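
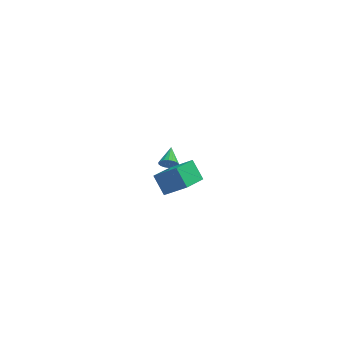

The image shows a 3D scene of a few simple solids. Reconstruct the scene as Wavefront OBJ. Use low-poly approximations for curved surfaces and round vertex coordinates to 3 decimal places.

v 2.76 -3.787 2.931
v 3.776 -4.186 3.9
v 3.531 -2.825 2.518
v 4.547 -3.224 3.488
v 3.213 -4.476 2.172
v 4.229 -4.875 3.142
v 3.984 -3.514 1.76
v 5 -3.913 2.729
v 3.623 2.016 -2.227
v 3.865 2.134 -2.671
v 3.777 3.024 -1.873
v 3.644 2.184 -2.718
v 3.419 2.201 -2.668
v 3.234 2.181 -2.53
v 3.126 2.128 -2.332
v 3.117 2.053 -2.113
v 3.208 1.971 -1.917
v 3.381 1.897 -1.782
v 3.602 1.847 -1.735
v 3.827 1.83 -1.786
v 4.012 1.85 -1.923
v 4.12 1.903 -2.121
v 4.129 1.978 -2.34
v 4.038 2.061 -2.536
f 2 4 1
f 5 2 1
f 1 4 3
f 3 5 1
f 2 8 4
f 6 2 5
f 6 8 2
f 4 8 3
f 7 5 3
f 3 8 7
f 7 6 5
f 8 6 7
f 10 9 12
f 10 12 11
f 12 9 13
f 12 13 11
f 13 9 14
f 13 14 11
f 14 9 15
f 14 15 11
f 15 9 16
f 15 16 11
f 16 9 17
f 16 17 11
f 17 9 18
f 17 18 11
f 18 9 19
f 18 19 11
f 19 9 20
f 19 20 11
f 20 9 21
f 20 21 11
f 21 9 22
f 21 22 11
f 22 9 23
f 22 23 11
f 23 9 24
f 23 24 11
f 24 9 10
f 24 10 11



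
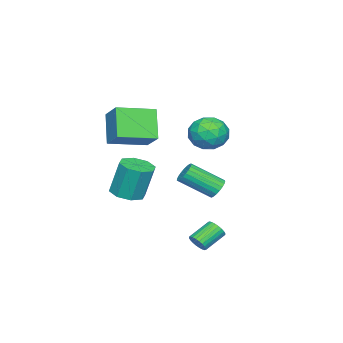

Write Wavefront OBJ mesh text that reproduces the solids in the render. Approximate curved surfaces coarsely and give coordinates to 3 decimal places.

v -0.959 -5.271 3.284
v -0.163 -4.198 4.252
v -2.515 -3.766 2.896
v -1.719 -2.693 3.864
v 0.079 -4.607 1.696
v 0.875 -3.534 2.664
v -1.477 -3.102 1.308
v -0.681 -2.029 2.276
v -0.023 -3.501 -1.664
v 0.614 -4.207 -1.43
v 0.441 -3.686 0.618
v -0.197 -2.979 0.384
v 0.951 -3.551 -1.568
v 0.777 -3.03 0.479
v 0.717 -2.866 -1.763
v 0.543 -2.345 0.285
v 0.049 -2.552 -1.899
v -0.124 -2.031 0.149
v -0.661 -2.794 -1.898
v -0.834 -2.273 0.15
v -0.997 -3.45 -1.759
v -1.171 -2.929 0.288
v -0.763 -4.135 -1.565
v -0.937 -3.614 0.483
v -0.096 -4.449 -1.429
v -0.269 -3.928 0.619
v -4.05 0.321 1.54
v -3.336 0.108 2.438
v -4.124 -1.528 1.162
v -3.41 -1.741 2.06
v -4.499 -1.369 2.256
v -4.453 -0.226 2.49
v -3.007 -1.194 1.11
v -2.961 -0.051 1.344
v -2.691 -0.828 2.173
v -3.613 -0.936 2.88
v -3.847 -0.484 0.72
v -4.769 -0.592 1.427
v -3.686 0.377 2.022
v -3.774 -1.797 1.578
v -4.414 -1.578 1.693
v -3.994 -1.703 2.221
v -4.343 0.18 2.053
v -3.923 0.055 2.58
v -4.607 -0.813 2.473
v -3.537 -1.475 1.02
v -3.117 -1.6 1.547
v -3.466 0.283 1.379
v -3.046 0.158 1.907
v -2.853 -0.607 1.127
v -2.888 -0.298 2.394
v -2.931 -1.385 2.172
v -2.695 -1.064 1.614
v -2.668 -0.392 1.751
v -3.429 -0.362 2.81
v -3.473 -1.448 2.588
v -4.113 -1.23 2.703
v -4.086 -0.558 2.84
v -3.05 -0.912 2.654
v -3.987 0.028 1.012
v -4.031 -1.058 0.79
v -3.374 -0.862 0.76
v -3.347 -0.19 0.897
v -4.529 -0.035 1.428
v -4.572 -1.122 1.206
v -4.792 -1.028 1.849
v -4.765 -0.356 1.986
v -4.41 -0.508 0.946
v 0.897 1.05 -3.885
v 1.232 1.492 -3.684
v 0.118 2.012 -2.974
v -0.217 1.57 -3.175
v 1.15 1.583 -3.879
v 0.036 2.103 -3.169
v 1.03 1.593 -4.075
v -0.085 2.113 -3.365
v 0.889 1.52 -4.242
v -0.225 2.04 -3.532
v 0.75 1.375 -4.355
v -0.365 1.895 -3.645
v 0.633 1.181 -4.396
v -0.481 1.701 -3.686
v 0.556 0.967 -4.359
v -0.558 1.487 -3.649
v 0.532 0.766 -4.251
v -0.583 1.286 -3.541
v 0.562 0.608 -4.086
v -0.552 1.128 -3.376
v 0.644 0.517 -3.891
v -0.47 1.037 -3.181
v 0.765 0.507 -3.695
v -0.35 1.027 -2.985
v 0.905 0.58 -3.528
v -0.209 1.1 -2.818
v 1.045 0.725 -3.415
v -0.07 1.245 -2.705
v 1.161 0.919 -3.374
v 0.047 1.439 -2.664
v 1.238 1.133 -3.411
v 0.124 1.653 -2.701
v 1.263 1.334 -3.519
v 0.148 1.854 -2.809
v -3.323 0.055 -1.943
v -2.973 0.5 -1.567
v -2.226 -1.09 -0.381
v -2.577 -1.535 -0.757
v -3.219 0.488 -1.429
v -2.473 -1.102 -0.242
v -3.484 0.4 -1.38
v -2.737 -1.19 -0.193
v -3.72 0.253 -1.428
v -2.974 -1.337 -0.241
v -3.888 0.072 -1.565
v -3.142 -1.518 -0.379
v -3.959 -0.112 -1.768
v -3.212 -1.702 -0.581
v -3.919 -0.268 -2.001
v -3.172 -1.858 -0.814
v -3.776 -0.367 -2.224
v -3.03 -1.957 -1.037
v -3.556 -0.394 -2.398
v -2.809 -1.984 -1.212
v -3.294 -0.343 -2.494
v -2.548 -1.933 -1.307
v -3.038 -0.223 -2.495
v -2.292 -1.813 -1.308
v -2.832 -0.055 -2.4
v -2.085 -1.645 -1.213
v -2.71 0.132 -2.226
v -1.963 -1.458 -1.039
v -2.694 0.306 -2.004
v -1.947 -1.285 -0.817
v -2.787 0.436 -1.771
v -2.041 -1.154 -0.584
f 2 4 1
f 5 2 1
f 1 4 3
f 3 5 1
f 2 8 4
f 6 2 5
f 6 8 2
f 4 8 3
f 7 5 3
f 3 8 7
f 7 6 5
f 8 6 7
f 10 9 13
f 10 13 11
f 11 13 14
f 11 14 12
f 13 9 15
f 13 15 14
f 14 15 16
f 14 16 12
f 15 9 17
f 15 17 16
f 16 17 18
f 16 18 12
f 17 9 19
f 17 19 18
f 18 19 20
f 18 20 12
f 19 9 21
f 19 21 20
f 20 21 22
f 20 22 12
f 21 9 23
f 21 23 22
f 22 23 24
f 22 24 12
f 23 9 25
f 23 25 24
f 24 25 26
f 24 26 12
f 25 9 10
f 25 10 26
f 26 10 11
f 26 11 12
f 27 64 43
f 64 38 67
f 43 67 32
f 64 67 43
f 27 43 39
f 43 32 44
f 39 44 28
f 43 44 39
f 27 39 48
f 39 28 49
f 48 49 34
f 39 49 48
f 27 48 60
f 48 34 63
f 60 63 37
f 48 63 60
f 27 60 64
f 60 37 68
f 64 68 38
f 60 68 64
f 28 44 55
f 44 32 58
f 55 58 36
f 44 58 55
f 32 67 45
f 67 38 66
f 45 66 31
f 67 66 45
f 38 68 65
f 68 37 61
f 65 61 29
f 68 61 65
f 37 63 62
f 63 34 50
f 62 50 33
f 63 50 62
f 34 49 54
f 49 28 51
f 54 51 35
f 49 51 54
f 30 56 42
f 56 36 57
f 42 57 31
f 56 57 42
f 30 42 40
f 42 31 41
f 40 41 29
f 42 41 40
f 30 40 47
f 40 29 46
f 47 46 33
f 40 46 47
f 30 47 52
f 47 33 53
f 52 53 35
f 47 53 52
f 30 52 56
f 52 35 59
f 56 59 36
f 52 59 56
f 31 57 45
f 57 36 58
f 45 58 32
f 57 58 45
f 29 41 65
f 41 31 66
f 65 66 38
f 41 66 65
f 33 46 62
f 46 29 61
f 62 61 37
f 46 61 62
f 35 53 54
f 53 33 50
f 54 50 34
f 53 50 54
f 36 59 55
f 59 35 51
f 55 51 28
f 59 51 55
f 70 69 73
f 70 73 71
f 71 73 74
f 71 74 72
f 73 69 75
f 73 75 74
f 74 75 76
f 74 76 72
f 75 69 77
f 75 77 76
f 76 77 78
f 76 78 72
f 77 69 79
f 77 79 78
f 78 79 80
f 78 80 72
f 79 69 81
f 79 81 80
f 80 81 82
f 80 82 72
f 81 69 83
f 81 83 82
f 82 83 84
f 82 84 72
f 83 69 85
f 83 85 84
f 84 85 86
f 84 86 72
f 85 69 87
f 85 87 86
f 86 87 88
f 86 88 72
f 87 69 89
f 87 89 88
f 88 89 90
f 88 90 72
f 89 69 91
f 89 91 90
f 90 91 92
f 90 92 72
f 91 69 93
f 91 93 92
f 92 93 94
f 92 94 72
f 93 69 95
f 93 95 94
f 94 95 96
f 94 96 72
f 95 69 97
f 95 97 96
f 96 97 98
f 96 98 72
f 97 69 99
f 97 99 98
f 98 99 100
f 98 100 72
f 99 69 101
f 99 101 100
f 100 101 102
f 100 102 72
f 101 69 70
f 101 70 102
f 102 70 71
f 102 71 72
f 104 103 107
f 104 107 105
f 105 107 108
f 105 108 106
f 107 103 109
f 107 109 108
f 108 109 110
f 108 110 106
f 109 103 111
f 109 111 110
f 110 111 112
f 110 112 106
f 111 103 113
f 111 113 112
f 112 113 114
f 112 114 106
f 113 103 115
f 113 115 114
f 114 115 116
f 114 116 106
f 115 103 117
f 115 117 116
f 116 117 118
f 116 118 106
f 117 103 119
f 117 119 118
f 118 119 120
f 118 120 106
f 119 103 121
f 119 121 120
f 120 121 122
f 120 122 106
f 121 103 123
f 121 123 122
f 122 123 124
f 122 124 106
f 123 103 125
f 123 125 124
f 124 125 126
f 124 126 106
f 125 103 127
f 125 127 126
f 126 127 128
f 126 128 106
f 127 103 129
f 127 129 128
f 128 129 130
f 128 130 106
f 129 103 131
f 129 131 130
f 130 131 132
f 130 132 106
f 131 103 133
f 131 133 132
f 132 133 134
f 132 134 106
f 133 103 104
f 133 104 134
f 134 104 105
f 134 105 106



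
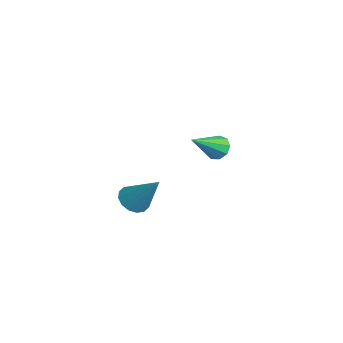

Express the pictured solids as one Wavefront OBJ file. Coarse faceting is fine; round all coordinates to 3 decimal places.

v 2.661 -2.452 -2.665
v 3.003 -2.932 -2.634
v 3.459 -1.808 -1.475
v 3.145 -2.745 -2.831
v 3.158 -2.48 -2.982
v 3.037 -2.208 -3.049
v 2.815 -2.001 -3.012
v 2.553 -1.915 -2.883
v 2.319 -1.972 -2.695
v 2.177 -2.159 -2.499
v 2.165 -2.423 -2.347
v 2.286 -2.696 -2.28
v 2.507 -2.903 -2.317
v 2.77 -2.989 -2.446
v -1.638 1.493 -3.217
v -1.31 1.858 -2.992
v -1.022 0.387 -2.323
v -1.625 1.837 -2.8
v -1.947 1.655 -2.804
v -2.124 1.397 -3.001
v -2.074 1.184 -3.298
v -1.82 1.116 -3.558
v -1.481 1.224 -3.658
v -1.216 1.458 -3.551
v -1.148 1.709 -3.288
f 2 1 4
f 2 4 3
f 4 1 5
f 4 5 3
f 5 1 6
f 5 6 3
f 6 1 7
f 6 7 3
f 7 1 8
f 7 8 3
f 8 1 9
f 8 9 3
f 9 1 10
f 9 10 3
f 10 1 11
f 10 11 3
f 11 1 12
f 11 12 3
f 12 1 13
f 12 13 3
f 13 1 14
f 13 14 3
f 14 1 2
f 14 2 3
f 16 15 18
f 16 18 17
f 18 15 19
f 18 19 17
f 19 15 20
f 19 20 17
f 20 15 21
f 20 21 17
f 21 15 22
f 21 22 17
f 22 15 23
f 22 23 17
f 23 15 24
f 23 24 17
f 24 15 25
f 24 25 17
f 25 15 16
f 25 16 17



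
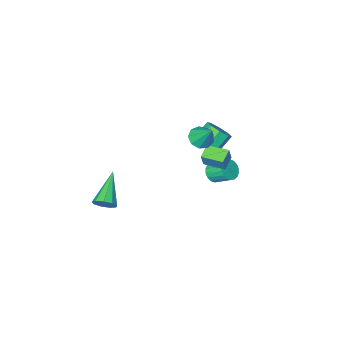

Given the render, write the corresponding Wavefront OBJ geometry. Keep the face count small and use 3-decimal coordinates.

v -3.629 0.966 -2.821
v -3.009 1.065 -2.559
v -3.452 1.973 -1.857
v -4.071 1.874 -2.119
v -3.011 1.25 -2.799
v -3.454 2.158 -2.097
v -3.135 1.378 -3.043
v -3.578 2.286 -2.341
v -3.357 1.425 -3.243
v -3.8 2.333 -2.541
v -3.633 1.381 -3.36
v -4.076 2.289 -2.658
v -3.908 1.254 -3.37
v -4.351 2.162 -2.668
v -4.127 1.071 -3.271
v -4.57 1.979 -2.569
v -4.248 0.867 -3.083
v -4.691 1.775 -2.381
v -4.246 0.682 -2.843
v -4.689 1.59 -2.141
v -4.122 0.554 -2.599
v -4.565 1.462 -1.897
v -3.9 0.507 -2.399
v -4.343 1.415 -1.697
v -3.624 0.551 -2.282
v -4.067 1.459 -1.58
v -3.349 0.678 -2.272
v -3.792 1.586 -1.57
v -3.13 0.861 -2.371
v -3.573 1.769 -1.669
v 3.631 1.522 -1.651
v 4.172 1.12 -1.5
v 2.329 0.198 -0.509
v 4.122 1.454 -1.17
v 3.842 1.82 -1.065
v 3.464 2.046 -1.235
v 3.164 2.027 -1.599
v 3.083 1.771 -1.987
v 3.259 1.399 -2.219
v 3.609 1.084 -2.184
v 3.969 0.974 -1.9
v -2.722 3.95 1.138
v -2.438 4.139 2.024
v -2.032 4.412 0.817
v -1.748 4.601 1.704
v -2.032 2.919 1.136
v -1.748 3.108 2.023
v -1.342 3.381 0.816
v -1.058 3.57 1.702
v -1.377 3.086 2.795
v -0.944 3.561 2.45
v -1.423 4.034 4.045
v -1.422 3.665 2.353
v -1.88 3.498 2.463
v -2.102 3.138 2.728
v -1.985 2.753 3.025
v -1.583 2.524 3.213
v -1.085 2.558 3.206
v -0.723 2.839 3.007
v -0.668 3.235 2.708
v -2.425 2.012 0.962
v -2.005 1.456 1.355
v -2.855 1.392 2.171
v -3.275 1.948 1.778
v -1.872 2.025 1.539
v -2.721 1.96 2.355
v -2.062 2.586 1.385
v -2.912 2.521 2.201
v -2.465 2.811 0.983
v -3.315 2.747 1.799
v -2.845 2.568 0.569
v -3.695 2.504 1.385
v -2.979 2 0.385
v -3.828 1.935 1.201
v -2.788 1.439 0.539
v -3.638 1.374 1.355
v -2.385 1.213 0.941
v -3.235 1.149 1.757
f 2 1 5
f 2 5 3
f 3 5 6
f 3 6 4
f 5 1 7
f 5 7 6
f 6 7 8
f 6 8 4
f 7 1 9
f 7 9 8
f 8 9 10
f 8 10 4
f 9 1 11
f 9 11 10
f 10 11 12
f 10 12 4
f 11 1 13
f 11 13 12
f 12 13 14
f 12 14 4
f 13 1 15
f 13 15 14
f 14 15 16
f 14 16 4
f 15 1 17
f 15 17 16
f 16 17 18
f 16 18 4
f 17 1 19
f 17 19 18
f 18 19 20
f 18 20 4
f 19 1 21
f 19 21 20
f 20 21 22
f 20 22 4
f 21 1 23
f 21 23 22
f 22 23 24
f 22 24 4
f 23 1 25
f 23 25 24
f 24 25 26
f 24 26 4
f 25 1 27
f 25 27 26
f 26 27 28
f 26 28 4
f 27 1 29
f 27 29 28
f 28 29 30
f 28 30 4
f 29 1 2
f 29 2 30
f 30 2 3
f 30 3 4
f 32 31 34
f 32 34 33
f 34 31 35
f 34 35 33
f 35 31 36
f 35 36 33
f 36 31 37
f 36 37 33
f 37 31 38
f 37 38 33
f 38 31 39
f 38 39 33
f 39 31 40
f 39 40 33
f 40 31 41
f 40 41 33
f 41 31 32
f 41 32 33
f 43 45 42
f 46 43 42
f 42 45 44
f 44 46 42
f 43 49 45
f 47 43 46
f 47 49 43
f 45 49 44
f 48 46 44
f 44 49 48
f 48 47 46
f 49 47 48
f 51 50 53
f 51 53 52
f 53 50 54
f 53 54 52
f 54 50 55
f 54 55 52
f 55 50 56
f 55 56 52
f 56 50 57
f 56 57 52
f 57 50 58
f 57 58 52
f 58 50 59
f 58 59 52
f 59 50 60
f 59 60 52
f 60 50 51
f 60 51 52
f 62 61 65
f 62 65 63
f 63 65 66
f 63 66 64
f 65 61 67
f 65 67 66
f 66 67 68
f 66 68 64
f 67 61 69
f 67 69 68
f 68 69 70
f 68 70 64
f 69 61 71
f 69 71 70
f 70 71 72
f 70 72 64
f 71 61 73
f 71 73 72
f 72 73 74
f 72 74 64
f 73 61 75
f 73 75 74
f 74 75 76
f 74 76 64
f 75 61 77
f 75 77 76
f 76 77 78
f 76 78 64
f 77 61 62
f 77 62 78
f 78 62 63
f 78 63 64



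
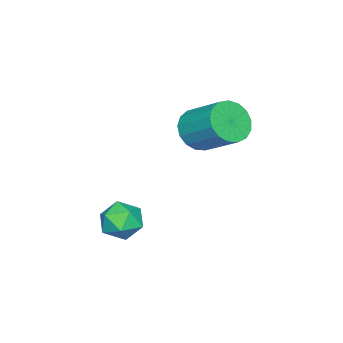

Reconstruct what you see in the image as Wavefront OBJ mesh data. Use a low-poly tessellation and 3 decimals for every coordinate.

v -3.166 2.53 -0.144
v -2.399 2.809 -0.805
v -2.007 4.449 0.344
v -2.774 4.17 1.004
v -2.806 3.037 -0.991
v -2.414 4.677 0.158
v -3.296 3.149 -0.983
v -2.904 4.788 0.166
v -3.756 3.119 -0.783
v -3.364 4.758 0.366
v -4.081 2.954 -0.437
v -3.689 4.593 0.712
v -4.196 2.692 -0.024
v -3.805 4.331 1.125
v -4.075 2.393 0.362
v -3.684 4.033 1.511
v -3.746 2.125 0.631
v -3.354 3.765 1.78
v -3.284 1.951 0.723
v -2.892 3.59 1.872
v -2.795 1.909 0.616
v -2.403 3.548 1.765
v -2.391 2.009 0.335
v -1.999 3.649 1.484
v -2.164 2.229 -0.056
v -1.772 3.869 1.093
v -2.167 2.518 -0.467
v -1.775 4.157 0.681
v -0.323 1.5 -3.463
v 0.598 1.569 -3.081
v 0.242 0.571 -4.659
v 1.163 0.64 -4.277
v 0.459 0.124 -3.792
v 0.109 0.698 -3.053
v 0.731 1.442 -4.687
v 0.381 2.016 -3.948
v 1.249 1.533 -3.838
v 1.081 0.719 -3.285
v -0.241 1.421 -4.455
v -0.409 0.607 -3.902
f 2 1 5
f 2 5 3
f 3 5 6
f 3 6 4
f 5 1 7
f 5 7 6
f 6 7 8
f 6 8 4
f 7 1 9
f 7 9 8
f 8 9 10
f 8 10 4
f 9 1 11
f 9 11 10
f 10 11 12
f 10 12 4
f 11 1 13
f 11 13 12
f 12 13 14
f 12 14 4
f 13 1 15
f 13 15 14
f 14 15 16
f 14 16 4
f 15 1 17
f 15 17 16
f 16 17 18
f 16 18 4
f 17 1 19
f 17 19 18
f 18 19 20
f 18 20 4
f 19 1 21
f 19 21 20
f 20 21 22
f 20 22 4
f 21 1 23
f 21 23 22
f 22 23 24
f 22 24 4
f 23 1 25
f 23 25 24
f 24 25 26
f 24 26 4
f 25 1 27
f 25 27 26
f 26 27 28
f 26 28 4
f 27 1 2
f 27 2 28
f 28 2 3
f 28 3 4
f 29 40 34
f 29 34 30
f 29 30 36
f 29 36 39
f 29 39 40
f 30 34 38
f 34 40 33
f 40 39 31
f 39 36 35
f 36 30 37
f 32 38 33
f 32 33 31
f 32 31 35
f 32 35 37
f 32 37 38
f 33 38 34
f 31 33 40
f 35 31 39
f 37 35 36
f 38 37 30



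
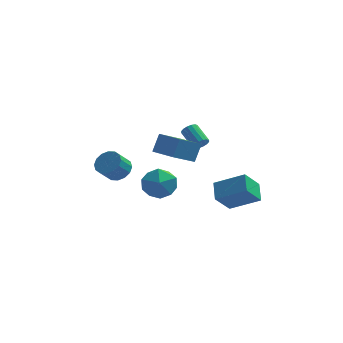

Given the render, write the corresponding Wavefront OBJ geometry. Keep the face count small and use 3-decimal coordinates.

v -1.377 -3.307 0.667
v -0.592 -2.501 0.644
v -0.328 -4.299 1.776
v 0.457 -3.493 1.753
v -0.523 -3.309 2.274
v -1.171 -2.696 1.589
v 0.251 -4.104 0.831
v -0.397 -3.491 0.146
v 0.414 -2.994 0.746
v -0.064 -2.503 1.638
v -0.856 -4.297 0.782
v -1.334 -3.806 1.674
v -3.152 0.193 0.173
v -2.392 0.033 0.494
v -2.888 -0.612 1.348
v -3.648 -0.453 1.027
v -2.524 0.397 0.692
v -3.02 -0.248 1.546
v -2.824 0.706 0.751
v -3.32 0.061 1.605
v -3.212 0.878 0.656
v -3.708 0.232 1.51
v -3.584 0.866 0.431
v -4.08 0.22 1.285
v -3.84 0.673 0.136
v -4.336 0.028 0.99
v -3.912 0.352 -0.148
v -4.408 -0.293 0.706
v -3.78 -0.012 -0.346
v -4.276 -0.657 0.508
v -3.48 -0.321 -0.405
v -3.976 -0.966 0.449
v -3.092 -0.492 -0.31
v -3.588 -1.138 0.544
v -2.72 -0.48 -0.085
v -3.216 -1.126 0.769
v -2.464 -0.288 0.21
v -2.96 -0.933 1.064
v 0.418 -4.662 3.908
v 0.702 -4.121 4.94
v -0.802 -3.42 3.592
v -0.518 -2.878 4.624
v 1.438 -3.842 3.196
v 1.722 -3.3 4.228
v 0.218 -2.599 2.88
v 0.502 -2.058 3.912
v 2.101 0.217 -1.819
v 3.831 -0.015 -0.906
v 1.904 1.313 -1.168
v 3.634 1.081 -0.255
v 2.826 1.039 -2.985
v 4.556 0.807 -2.072
v 2.629 2.135 -2.334
v 4.359 1.903 -1.421
v 1.104 2.264 1.335
v 1.512 2.585 1.372
v 0.764 3.456 2.063
v 0.356 3.136 2.025
v 1.387 2.657 1.145
v 0.639 3.529 1.836
v 1.186 2.625 0.969
v 0.438 3.496 1.659
v 0.963 2.495 0.891
v 0.215 3.367 1.581
v 0.778 2.304 0.932
v 0.03 3.176 1.622
v 0.68 2.102 1.08
v -0.068 2.974 1.771
v 0.696 1.944 1.297
v -0.052 2.815 1.988
v 0.821 1.871 1.524
v 0.073 2.743 2.215
v 1.022 1.904 1.701
v 0.274 2.775 2.391
v 1.245 2.033 1.779
v 0.497 2.905 2.469
v 1.43 2.224 1.738
v 0.682 3.096 2.428
v 1.528 2.426 1.589
v 0.78 3.298 2.28
f 1 12 6
f 1 6 2
f 1 2 8
f 1 8 11
f 1 11 12
f 2 6 10
f 6 12 5
f 12 11 3
f 11 8 7
f 8 2 9
f 4 10 5
f 4 5 3
f 4 3 7
f 4 7 9
f 4 9 10
f 5 10 6
f 3 5 12
f 7 3 11
f 9 7 8
f 10 9 2
f 14 13 17
f 14 17 15
f 15 17 18
f 15 18 16
f 17 13 19
f 17 19 18
f 18 19 20
f 18 20 16
f 19 13 21
f 19 21 20
f 20 21 22
f 20 22 16
f 21 13 23
f 21 23 22
f 22 23 24
f 22 24 16
f 23 13 25
f 23 25 24
f 24 25 26
f 24 26 16
f 25 13 27
f 25 27 26
f 26 27 28
f 26 28 16
f 27 13 29
f 27 29 28
f 28 29 30
f 28 30 16
f 29 13 31
f 29 31 30
f 30 31 32
f 30 32 16
f 31 13 33
f 31 33 32
f 32 33 34
f 32 34 16
f 33 13 35
f 33 35 34
f 34 35 36
f 34 36 16
f 35 13 37
f 35 37 36
f 36 37 38
f 36 38 16
f 37 13 14
f 37 14 38
f 38 14 15
f 38 15 16
f 40 42 39
f 43 40 39
f 39 42 41
f 41 43 39
f 40 46 42
f 44 40 43
f 44 46 40
f 42 46 41
f 45 43 41
f 41 46 45
f 45 44 43
f 46 44 45
f 48 50 47
f 51 48 47
f 47 50 49
f 49 51 47
f 48 54 50
f 52 48 51
f 52 54 48
f 50 54 49
f 53 51 49
f 49 54 53
f 53 52 51
f 54 52 53
f 56 55 59
f 56 59 57
f 57 59 60
f 57 60 58
f 59 55 61
f 59 61 60
f 60 61 62
f 60 62 58
f 61 55 63
f 61 63 62
f 62 63 64
f 62 64 58
f 63 55 65
f 63 65 64
f 64 65 66
f 64 66 58
f 65 55 67
f 65 67 66
f 66 67 68
f 66 68 58
f 67 55 69
f 67 69 68
f 68 69 70
f 68 70 58
f 69 55 71
f 69 71 70
f 70 71 72
f 70 72 58
f 71 55 73
f 71 73 72
f 72 73 74
f 72 74 58
f 73 55 75
f 73 75 74
f 74 75 76
f 74 76 58
f 75 55 77
f 75 77 76
f 76 77 78
f 76 78 58
f 77 55 79
f 77 79 78
f 78 79 80
f 78 80 58
f 79 55 56
f 79 56 80
f 80 56 57
f 80 57 58



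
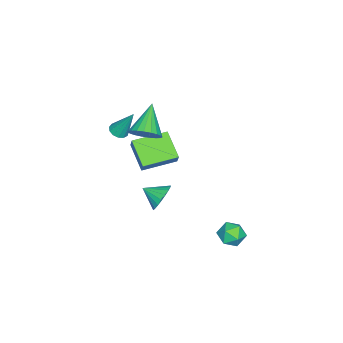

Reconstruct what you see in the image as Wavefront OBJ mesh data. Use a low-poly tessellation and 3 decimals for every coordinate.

v -1.572 -1.936 -1.711
v -2.626 -2.997 -0.784
v -2.879 -0.474 -1.523
v -3.933 -1.536 -0.596
v -1.187 -1.684 -0.984
v -2.241 -2.746 -0.057
v -2.494 -0.223 -0.796
v -3.548 -1.284 0.131
v -0.055 -1.069 2.659
v 0.513 -1.264 3.317
v -1.545 -1.291 3.881
v 0.483 -0.896 3.347
v 0.36 -0.558 3.258
v 0.166 -0.309 3.066
v -0.067 -0.191 2.803
v -0.297 -0.225 2.516
v -0.486 -0.405 2.253
v -0.6 -0.7 2.061
v -0.62 -1.058 1.972
v -0.542 -1.419 2.001
v -0.38 -1.719 2.145
v -0.161 -1.907 2.377
v 0.076 -1.95 2.659
v 0.29 -1.84 2.94
v 0.445 -1.598 3.173
v 0.805 0.191 -1.291
v 1.52 0.021 -1.737
v 0.875 -0.831 -0.789
v 1.651 0.175 -1.442
v 1.636 0.332 -1.121
v 1.477 0.464 -0.829
v 1.202 0.549 -0.617
v 0.858 0.572 -0.522
v 0.505 0.529 -0.56
v 0.203 0.428 -0.724
v 0.006 0.285 -0.986
v -0.053 0.127 -1.301
v 0.036 -0.021 -1.614
v 0.258 -0.132 -1.871
v 0.575 -0.188 -2.028
v 0.931 -0.178 -2.058
v 1.266 -0.104 -1.955
v -2.29 -3.492 0.507
v -1.739 -3.587 0.531
v -2.21 -2.608 2.153
v -1.775 -3.31 0.384
v -1.975 -3.091 0.276
v -2.275 -2.999 0.242
v -2.58 -3.064 0.291
v -2.793 -3.264 0.409
v -2.846 -3.537 0.559
v -2.723 -3.796 0.691
v -2.463 -3.958 0.766
v -2.148 -3.972 0.758
v -1.878 -3.834 0.671
v -0.373 3.948 -3.319
v 0.275 4.112 -3.794
v -0.775 3.028 -4.186
v -0.127 3.192 -4.661
v -0.021 2.826 -3.935
v 0.228 3.395 -3.399
v -0.728 3.745 -4.581
v -0.479 4.314 -4.045
v 0.056 3.987 -4.574
v 0.493 3.419 -4.175
v -0.993 3.721 -3.805
v -0.556 3.153 -3.406
f 2 4 1
f 5 2 1
f 1 4 3
f 3 5 1
f 2 8 4
f 6 2 5
f 6 8 2
f 4 8 3
f 7 5 3
f 3 8 7
f 7 6 5
f 8 6 7
f 10 9 12
f 10 12 11
f 12 9 13
f 12 13 11
f 13 9 14
f 13 14 11
f 14 9 15
f 14 15 11
f 15 9 16
f 15 16 11
f 16 9 17
f 16 17 11
f 17 9 18
f 17 18 11
f 18 9 19
f 18 19 11
f 19 9 20
f 19 20 11
f 20 9 21
f 20 21 11
f 21 9 22
f 21 22 11
f 22 9 23
f 22 23 11
f 23 9 24
f 23 24 11
f 24 9 25
f 24 25 11
f 25 9 10
f 25 10 11
f 27 26 29
f 27 29 28
f 29 26 30
f 29 30 28
f 30 26 31
f 30 31 28
f 31 26 32
f 31 32 28
f 32 26 33
f 32 33 28
f 33 26 34
f 33 34 28
f 34 26 35
f 34 35 28
f 35 26 36
f 35 36 28
f 36 26 37
f 36 37 28
f 37 26 38
f 37 38 28
f 38 26 39
f 38 39 28
f 39 26 40
f 39 40 28
f 40 26 41
f 40 41 28
f 41 26 42
f 41 42 28
f 42 26 27
f 42 27 28
f 44 43 46
f 44 46 45
f 46 43 47
f 46 47 45
f 47 43 48
f 47 48 45
f 48 43 49
f 48 49 45
f 49 43 50
f 49 50 45
f 50 43 51
f 50 51 45
f 51 43 52
f 51 52 45
f 52 43 53
f 52 53 45
f 53 43 54
f 53 54 45
f 54 43 55
f 54 55 45
f 55 43 44
f 55 44 45
f 56 67 61
f 56 61 57
f 56 57 63
f 56 63 66
f 56 66 67
f 57 61 65
f 61 67 60
f 67 66 58
f 66 63 62
f 63 57 64
f 59 65 60
f 59 60 58
f 59 58 62
f 59 62 64
f 59 64 65
f 60 65 61
f 58 60 67
f 62 58 66
f 64 62 63
f 65 64 57



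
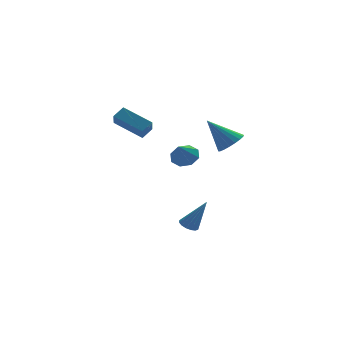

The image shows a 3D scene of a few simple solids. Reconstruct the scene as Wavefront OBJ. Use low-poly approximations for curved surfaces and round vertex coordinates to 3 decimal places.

v 3.978 -2.714 1.941
v 4.519 -3.088 2.511
v 2.842 -2.046 3.459
v 4.67 -2.735 2.469
v 4.684 -2.377 2.322
v 4.559 -2.085 2.1
v 4.318 -1.919 1.846
v 4.01 -1.91 1.611
v 3.696 -2.06 1.442
v 3.438 -2.339 1.372
v 3.287 -2.693 1.414
v 3.272 -3.051 1.561
v 3.398 -3.342 1.783
v 3.638 -3.509 2.037
v 3.946 -3.518 2.271
v 4.26 -3.368 2.441
v -2.014 -1.267 3.996
v -1.394 -0.927 4.449
v -1.843 -0.624 3.278
v -1.222 -0.284 3.73
v -0.778 -2.476 3.21
v -0.157 -2.136 3.662
v -0.606 -1.833 2.491
v 0.014 -1.493 2.944
v 1.886 -1.954 -4.178
v 2.328 -2.229 -4.457
v 2.754 -2.386 -2.382
v 2.419 -1.938 -4.431
v 2.368 -1.652 -4.337
v 2.187 -1.447 -4.201
v 1.926 -1.378 -4.058
v 1.655 -1.463 -3.947
v 1.445 -1.679 -3.898
v 1.354 -1.97 -3.924
v 1.405 -2.256 -4.018
v 1.585 -2.461 -4.154
v 1.846 -2.53 -4.297
v 2.118 -2.445 -4.408
v 2.218 -0.046 0.19
v 2.624 0.425 0.755
v 1.642 -0.774 1.21
v 2.048 0.666 0.602
v 1.571 0.49 0.208
v 1.474 0.001 -0.197
v 1.812 -0.516 -0.375
v 2.388 -0.757 -0.223
v 2.864 -0.582 0.172
v 2.962 -0.092 0.577
f 2 1 4
f 2 4 3
f 4 1 5
f 4 5 3
f 5 1 6
f 5 6 3
f 6 1 7
f 6 7 3
f 7 1 8
f 7 8 3
f 8 1 9
f 8 9 3
f 9 1 10
f 9 10 3
f 10 1 11
f 10 11 3
f 11 1 12
f 11 12 3
f 12 1 13
f 12 13 3
f 13 1 14
f 13 14 3
f 14 1 15
f 14 15 3
f 15 1 16
f 15 16 3
f 16 1 2
f 16 2 3
f 18 20 17
f 21 18 17
f 17 20 19
f 19 21 17
f 18 24 20
f 22 18 21
f 22 24 18
f 20 24 19
f 23 21 19
f 19 24 23
f 23 22 21
f 24 22 23
f 26 25 28
f 26 28 27
f 28 25 29
f 28 29 27
f 29 25 30
f 29 30 27
f 30 25 31
f 30 31 27
f 31 25 32
f 31 32 27
f 32 25 33
f 32 33 27
f 33 25 34
f 33 34 27
f 34 25 35
f 34 35 27
f 35 25 36
f 35 36 27
f 36 25 37
f 36 37 27
f 37 25 38
f 37 38 27
f 38 25 26
f 38 26 27
f 40 39 42
f 40 42 41
f 42 39 43
f 42 43 41
f 43 39 44
f 43 44 41
f 44 39 45
f 44 45 41
f 45 39 46
f 45 46 41
f 46 39 47
f 46 47 41
f 47 39 48
f 47 48 41
f 48 39 40
f 48 40 41



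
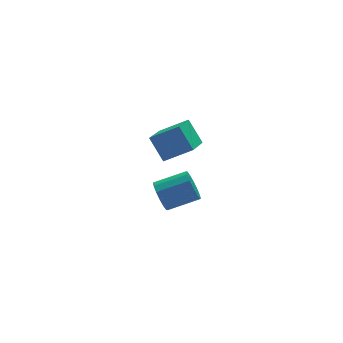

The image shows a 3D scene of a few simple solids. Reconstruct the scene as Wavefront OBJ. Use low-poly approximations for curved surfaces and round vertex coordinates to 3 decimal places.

v -0.636 -0.13 2.664
v 0.666 -0.581 3.457
v -1.01 0.753 3.778
v 0.292 0.302 4.571
v 0.388 1.358 1.829
v 1.69 0.907 2.622
v 0.014 2.241 2.943
v 1.316 1.79 3.736
v 0.305 2.992 -2.596
v 0.657 3.385 -3.325
v 2.286 3.102 -2.694
v 1.935 2.708 -1.964
v 0.598 3.731 -3.018
v 2.227 3.447 -2.387
v 0.461 3.878 -2.598
v 2.09 3.595 -1.967
v 0.282 3.788 -2.178
v 1.911 3.505 -1.546
v 0.11 3.485 -1.869
v 1.739 3.202 -1.237
v -0.01 3.049 -1.755
v 1.619 2.766 -1.124
v -0.046 2.598 -1.866
v 1.583 2.315 -1.235
v 0.013 2.253 -2.173
v 1.642 1.969 -1.542
v 0.15 2.105 -2.593
v 1.779 1.822 -1.962
v 0.329 2.195 -3.014
v 1.958 1.912 -2.382
v 0.501 2.498 -3.323
v 2.13 2.215 -2.691
v 0.621 2.934 -3.436
v 2.25 2.651 -2.805
f 2 4 1
f 5 2 1
f 1 4 3
f 3 5 1
f 2 8 4
f 6 2 5
f 6 8 2
f 4 8 3
f 7 5 3
f 3 8 7
f 7 6 5
f 8 6 7
f 10 9 13
f 10 13 11
f 11 13 14
f 11 14 12
f 13 9 15
f 13 15 14
f 14 15 16
f 14 16 12
f 15 9 17
f 15 17 16
f 16 17 18
f 16 18 12
f 17 9 19
f 17 19 18
f 18 19 20
f 18 20 12
f 19 9 21
f 19 21 20
f 20 21 22
f 20 22 12
f 21 9 23
f 21 23 22
f 22 23 24
f 22 24 12
f 23 9 25
f 23 25 24
f 24 25 26
f 24 26 12
f 25 9 27
f 25 27 26
f 26 27 28
f 26 28 12
f 27 9 29
f 27 29 28
f 28 29 30
f 28 30 12
f 29 9 31
f 29 31 30
f 30 31 32
f 30 32 12
f 31 9 33
f 31 33 32
f 32 33 34
f 32 34 12
f 33 9 10
f 33 10 34
f 34 10 11
f 34 11 12



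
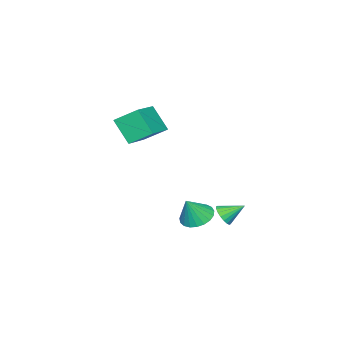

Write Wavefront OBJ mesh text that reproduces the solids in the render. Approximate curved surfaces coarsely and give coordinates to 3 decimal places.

v 3.072 -0.308 1.799
v 2.911 -1.19 2.951
v 2.683 0.694 2.512
v 2.522 -0.188 3.664
v 4.758 0.008 2.276
v 4.597 -0.874 3.428
v 4.369 1.01 2.989
v 4.208 0.128 4.141
v 1.802 3.018 -2.606
v 2.095 2.825 -2.119
v 1.318 3.822 -1.994
v 2.264 3.005 -2.222
v 2.341 3.187 -2.401
v 2.311 3.336 -2.62
v 2.181 3.423 -2.837
v 1.975 3.429 -3.008
v 1.736 3.353 -3.099
v 1.51 3.212 -3.092
v 1.341 3.032 -2.989
v 1.264 2.849 -2.81
v 1.294 2.7 -2.591
v 1.424 2.614 -2.374
v 1.63 2.608 -2.203
v 1.869 2.683 -2.112
v 2.199 1.894 -2.77
v 2.933 1.987 -3.148
v 2.821 1.706 -1.61
v 2.858 2.311 -3.055
v 2.669 2.563 -2.914
v 2.399 2.699 -2.747
v 2.094 2.696 -2.585
v 1.808 2.554 -2.455
v 1.589 2.298 -2.379
v 1.476 1.972 -2.371
v 1.488 1.632 -2.432
v 1.623 1.338 -2.552
v 1.858 1.14 -2.709
v 2.151 1.072 -2.877
v 2.453 1.146 -3.027
v 2.711 1.349 -3.132
v 2.881 1.647 -3.175
f 2 4 1
f 5 2 1
f 1 4 3
f 3 5 1
f 2 8 4
f 6 2 5
f 6 8 2
f 4 8 3
f 7 5 3
f 3 8 7
f 7 6 5
f 8 6 7
f 10 9 12
f 10 12 11
f 12 9 13
f 12 13 11
f 13 9 14
f 13 14 11
f 14 9 15
f 14 15 11
f 15 9 16
f 15 16 11
f 16 9 17
f 16 17 11
f 17 9 18
f 17 18 11
f 18 9 19
f 18 19 11
f 19 9 20
f 19 20 11
f 20 9 21
f 20 21 11
f 21 9 22
f 21 22 11
f 22 9 23
f 22 23 11
f 23 9 24
f 23 24 11
f 24 9 10
f 24 10 11
f 26 25 28
f 26 28 27
f 28 25 29
f 28 29 27
f 29 25 30
f 29 30 27
f 30 25 31
f 30 31 27
f 31 25 32
f 31 32 27
f 32 25 33
f 32 33 27
f 33 25 34
f 33 34 27
f 34 25 35
f 34 35 27
f 35 25 36
f 35 36 27
f 36 25 37
f 36 37 27
f 37 25 38
f 37 38 27
f 38 25 39
f 38 39 27
f 39 25 40
f 39 40 27
f 40 25 41
f 40 41 27
f 41 25 26
f 41 26 27



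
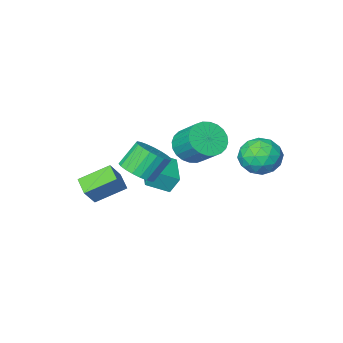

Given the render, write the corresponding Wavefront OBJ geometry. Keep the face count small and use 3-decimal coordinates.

v -3.272 2.434 0.638
v -2.682 2.497 -0.268
v -4.438 1.423 -0.192
v -3.848 1.486 -1.098
v -3.473 0.934 -0.245
v -2.753 1.559 0.268
v -4.367 2.361 -0.728
v -3.647 2.986 -0.215
v -3.359 2.452 -1.112
v -2.806 1.57 -0.814
v -4.314 2.35 0.354
v -3.761 1.468 0.652
v -2.875 2.555 0.258
v -4.245 1.365 -0.718
v -4.025 1.041 -0.216
v -3.678 1.078 -0.749
v -2.916 2.003 0.573
v -2.569 2.04 0.04
v -3.034 1.121 0.054
v -4.551 1.88 -0.5
v -4.204 1.917 -1.033
v -3.442 2.842 0.289
v -3.095 2.879 -0.244
v -4.086 2.799 -0.514
v -2.926 2.565 -0.771
v -3.611 1.97 -1.259
v -3.917 2.485 -1.041
v -3.493 2.852 -0.74
v -2.601 2.046 -0.596
v -3.286 1.452 -1.083
v -3.066 1.127 -0.582
v -2.642 1.495 -0.28
v -2.999 2.02 -1.092
v -3.834 2.468 0.623
v -4.519 1.874 0.136
v -4.478 2.425 -0.18
v -4.054 2.793 0.122
v -3.509 1.95 0.799
v -4.194 1.355 0.311
v -3.627 1.068 0.28
v -3.203 1.435 0.581
v -4.121 1.9 0.632
v -1.85 -1.161 -0.627
v -1.097 -0.692 -1.089
v -1.237 0.57 -0.035
v -1.99 0.101 0.427
v -1.404 -0.559 -1.289
v -1.544 0.703 -0.235
v -1.779 -0.517 -1.389
v -1.919 0.745 -0.335
v -2.165 -0.573 -1.372
v -2.305 0.689 -0.319
v -2.503 -0.719 -1.242
v -2.642 0.543 -0.189
v -2.741 -0.932 -1.019
v -2.881 0.33 0.035
v -2.844 -1.18 -0.736
v -2.984 0.082 0.318
v -2.796 -1.425 -0.436
v -2.935 -0.163 0.618
v -2.603 -1.63 -0.165
v -2.743 -0.368 0.889
v -2.296 -1.763 0.035
v -2.436 -0.501 1.089
v -1.921 -1.805 0.135
v -2.061 -0.543 1.189
v -1.535 -1.749 0.119
v -1.675 -0.487 1.172
v -1.198 -1.603 -0.011
v -1.337 -0.341 1.042
v -0.959 -1.39 -0.235
v -1.099 -0.128 0.819
v -0.856 -1.142 -0.518
v -0.996 0.12 0.536
v -0.905 -0.897 -0.818
v -1.044 0.365 0.236
v -2.264 -4.129 -4.013
v -2.632 -3.836 -3.131
v -1.441 -2.41 -4.241
v -1.809 -2.116 -3.359
v -1.191 -4.564 -3.421
v -1.559 -4.27 -2.539
v -0.368 -2.844 -3.649
v -0.736 -2.551 -2.767
v 0.663 -3.299 -2.882
v 1.33 -3.042 -1.93
v 0.829 -2.354 -3.255
v 1.496 -2.096 -2.303
v 2.044 -3.864 -3.697
v 2.711 -3.606 -2.745
v 2.21 -2.918 -4.07
v 2.877 -2.661 -3.118
v 0.565 -1.963 -2.054
v 1.284 -1.647 -1.519
v 0.393 -1.6 -0.351
v -0.325 -1.917 -0.886
v 1.126 -1.31 -1.653
v 0.236 -1.263 -0.484
v 0.872 -1.086 -1.856
v -0.019 -1.039 -0.687
v 0.564 -1.014 -2.093
v -0.326 -0.967 -0.925
v 0.257 -1.106 -2.324
v -0.634 -1.059 -1.155
v 0.003 -1.346 -2.508
v -0.888 -1.3 -1.339
v -0.154 -1.693 -2.613
v -1.044 -1.646 -1.445
v -0.186 -2.087 -2.622
v -1.077 -2.04 -1.454
v -0.089 -2.459 -2.533
v -0.979 -2.412 -1.364
v 0.122 -2.746 -2.361
v -0.769 -2.699 -1.192
v 0.409 -2.897 -2.136
v -0.481 -2.85 -0.967
v 0.723 -2.887 -1.897
v -0.167 -2.84 -0.728
v 1.01 -2.717 -1.685
v 0.12 -2.67 -0.516
v 1.22 -2.417 -1.537
v 0.33 -2.37 -0.368
v 1.317 -2.038 -1.478
v 0.427 -1.991 -0.31
f 1 38 17
f 38 12 41
f 17 41 6
f 38 41 17
f 1 17 13
f 17 6 18
f 13 18 2
f 17 18 13
f 1 13 22
f 13 2 23
f 22 23 8
f 13 23 22
f 1 22 34
f 22 8 37
f 34 37 11
f 22 37 34
f 1 34 38
f 34 11 42
f 38 42 12
f 34 42 38
f 2 18 29
f 18 6 32
f 29 32 10
f 18 32 29
f 6 41 19
f 41 12 40
f 19 40 5
f 41 40 19
f 12 42 39
f 42 11 35
f 39 35 3
f 42 35 39
f 11 37 36
f 37 8 24
f 36 24 7
f 37 24 36
f 8 23 28
f 23 2 25
f 28 25 9
f 23 25 28
f 4 30 16
f 30 10 31
f 16 31 5
f 30 31 16
f 4 16 14
f 16 5 15
f 14 15 3
f 16 15 14
f 4 14 21
f 14 3 20
f 21 20 7
f 14 20 21
f 4 21 26
f 21 7 27
f 26 27 9
f 21 27 26
f 4 26 30
f 26 9 33
f 30 33 10
f 26 33 30
f 5 31 19
f 31 10 32
f 19 32 6
f 31 32 19
f 3 15 39
f 15 5 40
f 39 40 12
f 15 40 39
f 7 20 36
f 20 3 35
f 36 35 11
f 20 35 36
f 9 27 28
f 27 7 24
f 28 24 8
f 27 24 28
f 10 33 29
f 33 9 25
f 29 25 2
f 33 25 29
f 44 43 47
f 44 47 45
f 45 47 48
f 45 48 46
f 47 43 49
f 47 49 48
f 48 49 50
f 48 50 46
f 49 43 51
f 49 51 50
f 50 51 52
f 50 52 46
f 51 43 53
f 51 53 52
f 52 53 54
f 52 54 46
f 53 43 55
f 53 55 54
f 54 55 56
f 54 56 46
f 55 43 57
f 55 57 56
f 56 57 58
f 56 58 46
f 57 43 59
f 57 59 58
f 58 59 60
f 58 60 46
f 59 43 61
f 59 61 60
f 60 61 62
f 60 62 46
f 61 43 63
f 61 63 62
f 62 63 64
f 62 64 46
f 63 43 65
f 63 65 64
f 64 65 66
f 64 66 46
f 65 43 67
f 65 67 66
f 66 67 68
f 66 68 46
f 67 43 69
f 67 69 68
f 68 69 70
f 68 70 46
f 69 43 71
f 69 71 70
f 70 71 72
f 70 72 46
f 71 43 73
f 71 73 72
f 72 73 74
f 72 74 46
f 73 43 75
f 73 75 74
f 74 75 76
f 74 76 46
f 75 43 44
f 75 44 76
f 76 44 45
f 76 45 46
f 78 80 77
f 81 78 77
f 77 80 79
f 79 81 77
f 78 84 80
f 82 78 81
f 82 84 78
f 80 84 79
f 83 81 79
f 79 84 83
f 83 82 81
f 84 82 83
f 86 88 85
f 89 86 85
f 85 88 87
f 87 89 85
f 86 92 88
f 90 86 89
f 90 92 86
f 88 92 87
f 91 89 87
f 87 92 91
f 91 90 89
f 92 90 91
f 94 93 97
f 94 97 95
f 95 97 98
f 95 98 96
f 97 93 99
f 97 99 98
f 98 99 100
f 98 100 96
f 99 93 101
f 99 101 100
f 100 101 102
f 100 102 96
f 101 93 103
f 101 103 102
f 102 103 104
f 102 104 96
f 103 93 105
f 103 105 104
f 104 105 106
f 104 106 96
f 105 93 107
f 105 107 106
f 106 107 108
f 106 108 96
f 107 93 109
f 107 109 108
f 108 109 110
f 108 110 96
f 109 93 111
f 109 111 110
f 110 111 112
f 110 112 96
f 111 93 113
f 111 113 112
f 112 113 114
f 112 114 96
f 113 93 115
f 113 115 114
f 114 115 116
f 114 116 96
f 115 93 117
f 115 117 116
f 116 117 118
f 116 118 96
f 117 93 119
f 117 119 118
f 118 119 120
f 118 120 96
f 119 93 121
f 119 121 120
f 120 121 122
f 120 122 96
f 121 93 123
f 121 123 122
f 122 123 124
f 122 124 96
f 123 93 94
f 123 94 124
f 124 94 95
f 124 95 96



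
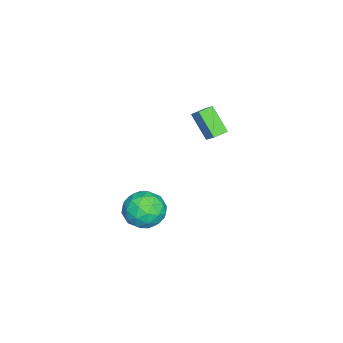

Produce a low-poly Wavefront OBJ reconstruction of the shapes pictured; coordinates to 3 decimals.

v -3.111 2.806 3.557
v -2.696 3.297 4.128
v -2.517 3.716 2.343
v -2.102 4.207 2.914
v -2.458 2.313 3.506
v -2.043 2.804 4.077
v -1.864 3.223 2.292
v -1.449 3.714 2.863
v 3.695 2.857 1.198
v 4.465 2.226 1.65
v 2.775 1.414 0.75
v 3.545 0.783 1.202
v 2.908 1.406 1.835
v 3.477 2.298 2.112
v 3.763 1.342 0.288
v 4.332 2.234 0.565
v 4.507 1.289 1.087
v 3.979 1.329 2.044
v 3.261 2.311 0.356
v 2.733 2.351 1.313
v 4.161 2.668 1.464
v 3.079 0.972 0.936
v 2.705 1.338 1.309
v 3.157 0.967 1.574
v 3.58 2.711 1.735
v 4.033 2.34 2.001
v 3.117 1.858 2.11
v 3.207 1.3 0.399
v 3.66 0.929 0.665
v 4.083 2.673 0.826
v 4.535 2.302 1.091
v 4.123 1.782 0.29
v 4.638 1.746 1.398
v 4.097 0.898 1.135
v 4.226 1.227 0.598
v 4.56 1.751 0.76
v 4.328 1.77 1.961
v 3.786 0.922 1.697
v 3.412 1.288 2.069
v 3.747 1.813 2.232
v 4.352 1.219 1.63
v 3.454 2.718 0.703
v 2.912 1.87 0.439
v 3.493 1.827 0.168
v 3.828 2.352 0.331
v 3.143 2.742 1.265
v 2.602 1.894 1.002
v 2.68 1.889 1.64
v 3.014 2.413 1.802
v 2.888 2.421 0.77
f 2 4 1
f 5 2 1
f 1 4 3
f 3 5 1
f 2 8 4
f 6 2 5
f 6 8 2
f 4 8 3
f 7 5 3
f 3 8 7
f 7 6 5
f 8 6 7
f 9 46 25
f 46 20 49
f 25 49 14
f 46 49 25
f 9 25 21
f 25 14 26
f 21 26 10
f 25 26 21
f 9 21 30
f 21 10 31
f 30 31 16
f 21 31 30
f 9 30 42
f 30 16 45
f 42 45 19
f 30 45 42
f 9 42 46
f 42 19 50
f 46 50 20
f 42 50 46
f 10 26 37
f 26 14 40
f 37 40 18
f 26 40 37
f 14 49 27
f 49 20 48
f 27 48 13
f 49 48 27
f 20 50 47
f 50 19 43
f 47 43 11
f 50 43 47
f 19 45 44
f 45 16 32
f 44 32 15
f 45 32 44
f 16 31 36
f 31 10 33
f 36 33 17
f 31 33 36
f 12 38 24
f 38 18 39
f 24 39 13
f 38 39 24
f 12 24 22
f 24 13 23
f 22 23 11
f 24 23 22
f 12 22 29
f 22 11 28
f 29 28 15
f 22 28 29
f 12 29 34
f 29 15 35
f 34 35 17
f 29 35 34
f 12 34 38
f 34 17 41
f 38 41 18
f 34 41 38
f 13 39 27
f 39 18 40
f 27 40 14
f 39 40 27
f 11 23 47
f 23 13 48
f 47 48 20
f 23 48 47
f 15 28 44
f 28 11 43
f 44 43 19
f 28 43 44
f 17 35 36
f 35 15 32
f 36 32 16
f 35 32 36
f 18 41 37
f 41 17 33
f 37 33 10
f 41 33 37



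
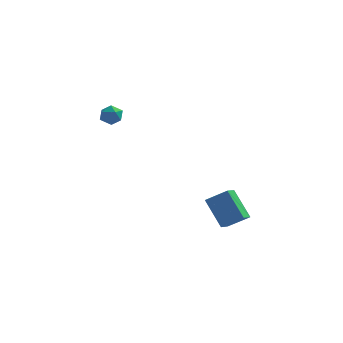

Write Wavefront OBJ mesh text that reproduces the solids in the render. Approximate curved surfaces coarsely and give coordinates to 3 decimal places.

v -4.131 0.006 2.831
v -3.418 0.052 2.86
v -4.102 -0.892 3.56
v -3.389 -0.846 3.589
v -3.793 -0.335 3.884
v -3.811 0.22 3.434
v -3.709 -1.06 2.986
v -3.727 -0.505 2.536
v -3.158 -0.607 2.956
v -3.209 -0.158 3.51
v -4.311 -0.682 2.91
v -4.362 -0.233 3.464
v 2.028 0.677 -4.845
v 0.92 1.387 -3.235
v 2.177 1.494 -5.104
v 1.069 2.205 -3.493
v 3.271 0.715 -4.007
v 2.163 1.426 -2.396
v 3.42 1.533 -4.265
v 2.312 2.243 -2.655
f 1 12 6
f 1 6 2
f 1 2 8
f 1 8 11
f 1 11 12
f 2 6 10
f 6 12 5
f 12 11 3
f 11 8 7
f 8 2 9
f 4 10 5
f 4 5 3
f 4 3 7
f 4 7 9
f 4 9 10
f 5 10 6
f 3 5 12
f 7 3 11
f 9 7 8
f 10 9 2
f 14 16 13
f 17 14 13
f 13 16 15
f 15 17 13
f 14 20 16
f 18 14 17
f 18 20 14
f 16 20 15
f 19 17 15
f 15 20 19
f 19 18 17
f 20 18 19



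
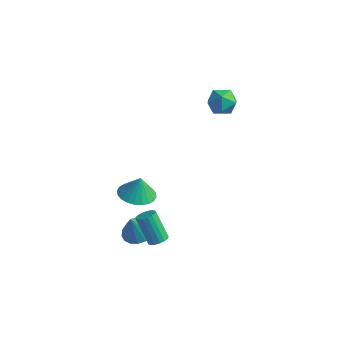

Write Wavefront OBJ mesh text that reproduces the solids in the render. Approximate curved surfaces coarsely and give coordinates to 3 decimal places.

v 0.989 -3.849 -2.871
v 1.456 -3.944 -2.578
v 0.559 -3.785 -1.096
v 0.091 -3.691 -1.389
v 1.453 -3.678 -2.609
v 0.555 -3.519 -1.126
v 1.343 -3.451 -2.7
v 0.446 -3.292 -1.217
v 1.152 -3.315 -2.83
v 0.254 -3.156 -1.347
v 0.923 -3.302 -2.969
v 0.026 -3.143 -1.487
v 0.71 -3.414 -3.087
v -0.187 -3.255 -1.604
v 0.56 -3.626 -3.154
v -0.337 -3.467 -1.672
v 0.509 -3.889 -3.157
v -0.388 -3.73 -1.675
v 0.567 -4.143 -3.095
v -0.33 -3.984 -1.612
v 0.722 -4.33 -2.981
v -0.175 -4.171 -1.499
v 0.938 -4.406 -2.842
v 0.041 -4.248 -1.36
v 1.166 -4.356 -2.71
v 0.269 -4.197 -1.227
v 1.353 -4.189 -2.614
v 0.455 -4.03 -1.132
v -0.96 -2.834 -4.058
v -0.276 -2.21 -3.679
v -1.24 -3.206 -2.942
v -0.644 -1.96 -3.688
v -1.075 -1.883 -3.77
v -1.483 -1.994 -3.909
v -1.787 -2.272 -4.078
v -1.928 -2.66 -4.243
v -1.877 -3.083 -4.371
v -1.644 -3.457 -4.438
v -1.276 -3.707 -4.429
v -0.846 -3.784 -4.347
v -0.438 -3.673 -4.208
v -0.133 -3.396 -4.039
v 0.007 -3.007 -3.874
v -0.044 -2.584 -3.746
v -1.597 -2.144 -1.829
v -0.781 -2.788 -1.796
v -1.483 -1.936 -0.591
v -0.599 -2.434 -1.872
v -0.569 -2.035 -1.941
v -0.695 -1.653 -1.994
v -0.958 -1.346 -2.021
v -1.319 -1.16 -2.019
v -1.722 -1.124 -1.988
v -2.106 -1.243 -1.933
v -2.412 -1.499 -1.862
v -2.594 -1.853 -1.786
v -2.625 -2.252 -1.716
v -2.499 -2.634 -1.664
v -2.235 -2.942 -1.637
v -1.875 -3.128 -1.638
v -1.472 -3.164 -1.669
v -1.088 -3.045 -1.725
v -0.37 3.944 1.575
v 0.242 4.346 2.141
v -0.582 2.854 2.579
v 0.03 3.256 3.145
v -0.787 3.66 2.985
v -0.656 4.334 2.364
v 0.316 2.866 2.356
v 0.447 3.54 1.735
v 0.666 3.68 2.623
v -0.016 4.17 3.012
v -0.324 3.03 1.708
v -1.006 3.52 2.097
f 2 1 5
f 2 5 3
f 3 5 6
f 3 6 4
f 5 1 7
f 5 7 6
f 6 7 8
f 6 8 4
f 7 1 9
f 7 9 8
f 8 9 10
f 8 10 4
f 9 1 11
f 9 11 10
f 10 11 12
f 10 12 4
f 11 1 13
f 11 13 12
f 12 13 14
f 12 14 4
f 13 1 15
f 13 15 14
f 14 15 16
f 14 16 4
f 15 1 17
f 15 17 16
f 16 17 18
f 16 18 4
f 17 1 19
f 17 19 18
f 18 19 20
f 18 20 4
f 19 1 21
f 19 21 20
f 20 21 22
f 20 22 4
f 21 1 23
f 21 23 22
f 22 23 24
f 22 24 4
f 23 1 25
f 23 25 24
f 24 25 26
f 24 26 4
f 25 1 27
f 25 27 26
f 26 27 28
f 26 28 4
f 27 1 2
f 27 2 28
f 28 2 3
f 28 3 4
f 30 29 32
f 30 32 31
f 32 29 33
f 32 33 31
f 33 29 34
f 33 34 31
f 34 29 35
f 34 35 31
f 35 29 36
f 35 36 31
f 36 29 37
f 36 37 31
f 37 29 38
f 37 38 31
f 38 29 39
f 38 39 31
f 39 29 40
f 39 40 31
f 40 29 41
f 40 41 31
f 41 29 42
f 41 42 31
f 42 29 43
f 42 43 31
f 43 29 44
f 43 44 31
f 44 29 30
f 44 30 31
f 46 45 48
f 46 48 47
f 48 45 49
f 48 49 47
f 49 45 50
f 49 50 47
f 50 45 51
f 50 51 47
f 51 45 52
f 51 52 47
f 52 45 53
f 52 53 47
f 53 45 54
f 53 54 47
f 54 45 55
f 54 55 47
f 55 45 56
f 55 56 47
f 56 45 57
f 56 57 47
f 57 45 58
f 57 58 47
f 58 45 59
f 58 59 47
f 59 45 60
f 59 60 47
f 60 45 61
f 60 61 47
f 61 45 62
f 61 62 47
f 62 45 46
f 62 46 47
f 63 74 68
f 63 68 64
f 63 64 70
f 63 70 73
f 63 73 74
f 64 68 72
f 68 74 67
f 74 73 65
f 73 70 69
f 70 64 71
f 66 72 67
f 66 67 65
f 66 65 69
f 66 69 71
f 66 71 72
f 67 72 68
f 65 67 74
f 69 65 73
f 71 69 70
f 72 71 64



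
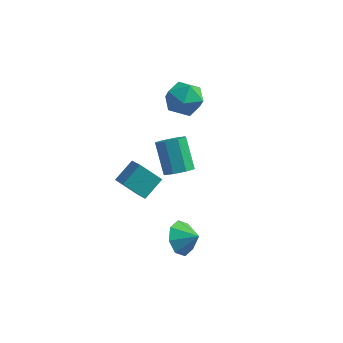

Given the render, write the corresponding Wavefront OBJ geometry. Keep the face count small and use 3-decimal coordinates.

v 0.294 3.808 2.98
v 0.847 4.455 3.854
v 1.973 2.825 2.646
v 2.526 3.472 3.52
v 1.665 2.659 3.814
v 0.628 3.266 4.021
v 2.192 4.014 2.479
v 1.155 4.621 2.686
v 2.02 4.582 3.545
v 1.694 3.745 4.37
v 1.126 3.535 2.13
v 0.8 2.698 2.955
v 1.397 2.751 -2.508
v 2.055 3.397 -2.628
v 1.201 4.555 -1.071
v 0.543 3.909 -0.952
v 1.481 3.515 -3.031
v 0.627 4.674 -1.474
v 0.857 3.186 -3.128
v 0.003 4.344 -1.571
v 0.55 2.602 -2.862
v -0.304 3.76 -1.305
v 0.739 2.105 -2.389
v -0.115 3.263 -0.832
v 1.313 1.986 -1.986
v 0.459 3.145 -0.429
v 1.937 2.316 -1.889
v 1.083 3.474 -0.332
v 2.244 2.9 -2.155
v 1.39 4.058 -0.598
v 0.838 -2.892 0.998
v -0.309 -2.978 1.991
v 1.404 -1.8 1.747
v 0.257 -1.886 2.74
v 1.583 -3.814 1.78
v 0.436 -3.9 2.773
v 2.149 -2.722 2.529
v 1.002 -2.808 3.522
v 3.325 -3.138 -1.895
v 3.91 -3.024 -2.807
v 4.295 -3.242 -1.285
v 3.754 -2.294 -2.434
v 3.347 -2.059 -1.745
v 2.927 -2.456 -1.144
v 2.74 -3.252 -0.982
v 2.896 -3.982 -1.355
v 3.303 -4.218 -2.044
v 3.723 -3.821 -2.645
f 1 12 6
f 1 6 2
f 1 2 8
f 1 8 11
f 1 11 12
f 2 6 10
f 6 12 5
f 12 11 3
f 11 8 7
f 8 2 9
f 4 10 5
f 4 5 3
f 4 3 7
f 4 7 9
f 4 9 10
f 5 10 6
f 3 5 12
f 7 3 11
f 9 7 8
f 10 9 2
f 14 13 17
f 14 17 15
f 15 17 18
f 15 18 16
f 17 13 19
f 17 19 18
f 18 19 20
f 18 20 16
f 19 13 21
f 19 21 20
f 20 21 22
f 20 22 16
f 21 13 23
f 21 23 22
f 22 23 24
f 22 24 16
f 23 13 25
f 23 25 24
f 24 25 26
f 24 26 16
f 25 13 27
f 25 27 26
f 26 27 28
f 26 28 16
f 27 13 29
f 27 29 28
f 28 29 30
f 28 30 16
f 29 13 14
f 29 14 30
f 30 14 15
f 30 15 16
f 32 34 31
f 35 32 31
f 31 34 33
f 33 35 31
f 32 38 34
f 36 32 35
f 36 38 32
f 34 38 33
f 37 35 33
f 33 38 37
f 37 36 35
f 38 36 37
f 40 39 42
f 40 42 41
f 42 39 43
f 42 43 41
f 43 39 44
f 43 44 41
f 44 39 45
f 44 45 41
f 45 39 46
f 45 46 41
f 46 39 47
f 46 47 41
f 47 39 48
f 47 48 41
f 48 39 40
f 48 40 41



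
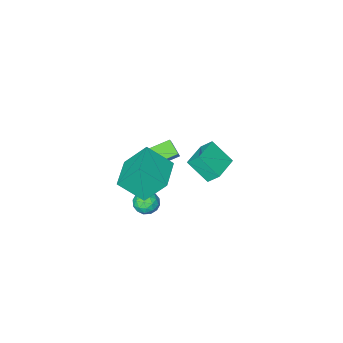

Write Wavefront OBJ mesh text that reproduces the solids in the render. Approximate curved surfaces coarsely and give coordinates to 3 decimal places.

v 0.767 -0.034 -1.335
v 0.761 -0.915 -0.728
v -0.993 0.409 -0.709
v -0.998 -0.472 -0.101
v 1.558 0.992 0.161
v 1.553 0.111 0.769
v -0.201 1.435 0.788
v -0.207 0.554 1.395
v 2.486 3.585 -0.173
v 2.898 3.978 0.417
v 3.622 3.062 -0.617
v 4.034 3.455 -0.027
v 3.529 2.838 0.166
v 2.827 3.162 0.441
v 3.693 3.878 -0.641
v 2.991 4.202 -0.366
v 3.644 4.16 0.128
v 3.543 3.517 0.627
v 2.977 3.523 -0.827
v 2.876 2.88 -0.328
v 2.593 3.828 0.161
v 3.927 3.212 -0.361
v 3.631 2.85 -0.247
v 3.873 3.081 0.099
v 2.551 3.348 0.175
v 2.793 3.579 0.522
v 3.164 2.909 0.375
v 3.727 3.461 -0.722
v 3.969 3.692 -0.375
v 2.647 3.959 -0.299
v 2.889 4.19 0.047
v 3.356 4.131 -0.575
v 3.273 4.165 0.338
v 3.941 3.858 0.077
v 3.74 4.107 -0.284
v 3.327 4.297 -0.123
v 3.214 3.787 0.631
v 3.881 3.48 0.37
v 3.584 3.117 0.484
v 3.172 3.307 0.645
v 3.652 3.894 0.461
v 2.639 3.56 -0.57
v 3.306 3.253 -0.831
v 3.348 3.733 -0.845
v 2.936 3.923 -0.684
v 2.579 3.182 -0.277
v 3.247 2.875 -0.538
v 3.193 2.743 -0.077
v 2.78 2.933 0.084
v 2.868 3.146 -0.661
v -3.801 0.575 -3.048
v -3.146 -0.641 -1.817
v -4.193 1.202 -2.221
v -3.538 -0.013 -0.989
v -2.242 1.473 -2.991
v -1.587 0.258 -1.759
v -2.634 2.101 -2.163
v -1.979 0.885 -0.932
v 3.872 2.255 2.906
v 2.93 3.095 4.483
v 2.785 3.299 1.7
v 1.843 4.139 3.277
v 5.277 3.761 2.943
v 4.335 4.601 4.52
v 4.19 4.805 1.737
v 3.248 5.645 3.314
f 2 4 1
f 5 2 1
f 1 4 3
f 3 5 1
f 2 8 4
f 6 2 5
f 6 8 2
f 4 8 3
f 7 5 3
f 3 8 7
f 7 6 5
f 8 6 7
f 9 46 25
f 46 20 49
f 25 49 14
f 46 49 25
f 9 25 21
f 25 14 26
f 21 26 10
f 25 26 21
f 9 21 30
f 21 10 31
f 30 31 16
f 21 31 30
f 9 30 42
f 30 16 45
f 42 45 19
f 30 45 42
f 9 42 46
f 42 19 50
f 46 50 20
f 42 50 46
f 10 26 37
f 26 14 40
f 37 40 18
f 26 40 37
f 14 49 27
f 49 20 48
f 27 48 13
f 49 48 27
f 20 50 47
f 50 19 43
f 47 43 11
f 50 43 47
f 19 45 44
f 45 16 32
f 44 32 15
f 45 32 44
f 16 31 36
f 31 10 33
f 36 33 17
f 31 33 36
f 12 38 24
f 38 18 39
f 24 39 13
f 38 39 24
f 12 24 22
f 24 13 23
f 22 23 11
f 24 23 22
f 12 22 29
f 22 11 28
f 29 28 15
f 22 28 29
f 12 29 34
f 29 15 35
f 34 35 17
f 29 35 34
f 12 34 38
f 34 17 41
f 38 41 18
f 34 41 38
f 13 39 27
f 39 18 40
f 27 40 14
f 39 40 27
f 11 23 47
f 23 13 48
f 47 48 20
f 23 48 47
f 15 28 44
f 28 11 43
f 44 43 19
f 28 43 44
f 17 35 36
f 35 15 32
f 36 32 16
f 35 32 36
f 18 41 37
f 41 17 33
f 37 33 10
f 41 33 37
f 52 54 51
f 55 52 51
f 51 54 53
f 53 55 51
f 52 58 54
f 56 52 55
f 56 58 52
f 54 58 53
f 57 55 53
f 53 58 57
f 57 56 55
f 58 56 57
f 60 62 59
f 63 60 59
f 59 62 61
f 61 63 59
f 60 66 62
f 64 60 63
f 64 66 60
f 62 66 61
f 65 63 61
f 61 66 65
f 65 64 63
f 66 64 65



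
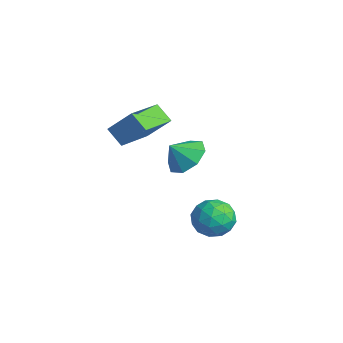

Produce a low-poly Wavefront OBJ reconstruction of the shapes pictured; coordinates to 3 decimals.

v -2.465 0.974 0.325
v -1.721 0.464 -0.058
v -2.555 0.266 1.095
v -1.492 0.976 0.44
v -1.833 1.487 0.87
v -2.544 1.698 0.981
v -3.209 1.484 0.707
v -3.438 0.972 0.21
v -3.097 0.461 -0.22
v -2.386 0.25 -0.331
v 0.856 0.179 -0.054
v 1.405 0.919 -0.142
v 1.495 -0.439 -1.258
v 2.044 0.301 -1.346
v 2.158 -0.278 -0.633
v 1.763 0.104 0.111
v 1.137 0.376 -1.511
v 0.742 0.758 -0.767
v 1.579 1.04 -1.042
v 2.21 0.636 -0.5
v 0.69 -0.156 -0.9
v 1.321 -0.56 -0.358
v 1.074 0.603 0.008
v 1.826 -0.123 -1.408
v 1.893 -0.463 -0.989
v 2.216 -0.029 -1.041
v 1.285 0.124 0.157
v 1.607 0.559 0.105
v 2.05 -0.145 -0.184
v 1.293 -0.079 -1.505
v 1.615 0.356 -1.557
v 0.684 0.509 -0.359
v 1.007 0.943 -0.411
v 0.85 0.625 -1.216
v 1.499 1.109 -0.573
v 1.875 0.746 -1.281
v 1.342 0.791 -1.378
v 1.109 1.015 -0.94
v 1.87 0.872 -0.254
v 2.246 0.509 -0.962
v 2.313 0.168 -0.543
v 2.081 0.393 -0.106
v 1.972 0.943 -0.783
v 0.654 -0.029 -0.438
v 1.03 -0.392 -1.146
v 0.819 0.087 -1.294
v 0.587 0.312 -0.857
v 1.025 -0.266 -0.119
v 1.401 -0.629 -0.827
v 1.791 -0.535 -0.46
v 1.558 -0.311 -0.022
v 0.928 -0.463 -0.617
v -2.392 -1.835 1.713
v -3.073 -2.125 2.355
v -3.43 -0.282 1.313
v -4.111 -0.572 1.955
v -1.709 -1.108 2.765
v -2.39 -1.398 3.407
v -2.747 0.445 2.365
v -3.428 0.155 3.007
f 2 1 4
f 2 4 3
f 4 1 5
f 4 5 3
f 5 1 6
f 5 6 3
f 6 1 7
f 6 7 3
f 7 1 8
f 7 8 3
f 8 1 9
f 8 9 3
f 9 1 10
f 9 10 3
f 10 1 2
f 10 2 3
f 11 48 27
f 48 22 51
f 27 51 16
f 48 51 27
f 11 27 23
f 27 16 28
f 23 28 12
f 27 28 23
f 11 23 32
f 23 12 33
f 32 33 18
f 23 33 32
f 11 32 44
f 32 18 47
f 44 47 21
f 32 47 44
f 11 44 48
f 44 21 52
f 48 52 22
f 44 52 48
f 12 28 39
f 28 16 42
f 39 42 20
f 28 42 39
f 16 51 29
f 51 22 50
f 29 50 15
f 51 50 29
f 22 52 49
f 52 21 45
f 49 45 13
f 52 45 49
f 21 47 46
f 47 18 34
f 46 34 17
f 47 34 46
f 18 33 38
f 33 12 35
f 38 35 19
f 33 35 38
f 14 40 26
f 40 20 41
f 26 41 15
f 40 41 26
f 14 26 24
f 26 15 25
f 24 25 13
f 26 25 24
f 14 24 31
f 24 13 30
f 31 30 17
f 24 30 31
f 14 31 36
f 31 17 37
f 36 37 19
f 31 37 36
f 14 36 40
f 36 19 43
f 40 43 20
f 36 43 40
f 15 41 29
f 41 20 42
f 29 42 16
f 41 42 29
f 13 25 49
f 25 15 50
f 49 50 22
f 25 50 49
f 17 30 46
f 30 13 45
f 46 45 21
f 30 45 46
f 19 37 38
f 37 17 34
f 38 34 18
f 37 34 38
f 20 43 39
f 43 19 35
f 39 35 12
f 43 35 39
f 54 56 53
f 57 54 53
f 53 56 55
f 55 57 53
f 54 60 56
f 58 54 57
f 58 60 54
f 56 60 55
f 59 57 55
f 55 60 59
f 59 58 57
f 60 58 59



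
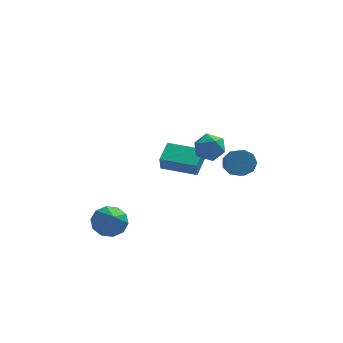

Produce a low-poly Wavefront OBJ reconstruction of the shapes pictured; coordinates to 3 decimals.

v -4.011 -2.679 -2.093
v -3.232 -3.097 -2.695
v -3.709 -4.221 -0.627
v -2.959 -2.655 -2.286
v -3.088 -2.222 -1.803
v -3.57 -1.963 -1.431
v -4.22 -1.977 -1.313
v -4.791 -2.26 -1.492
v -5.064 -2.702 -1.901
v -4.934 -3.135 -2.383
v -4.453 -3.394 -2.755
v -3.802 -3.38 -2.874
v 3.332 4.262 -1.762
v 4.046 4.005 -2.333
v 4.222 3.021 -1.669
v 3.508 3.278 -1.098
v 4.272 4.373 -1.847
v 4.448 3.389 -1.183
v 4.057 4.689 -1.322
v 4.234 3.705 -0.658
v 3.504 4.806 -1.002
v 3.68 3.822 -0.338
v 2.87 4.668 -1.038
v 3.046 3.684 -0.374
v 2.452 4.34 -1.413
v 2.628 3.356 -0.749
v 2.446 3.976 -1.951
v 2.622 2.992 -1.287
v 2.854 3.745 -2.401
v 3.031 2.762 -1.737
v 3.486 3.757 -2.552
v 3.663 2.773 -1.888
v -1.197 1.114 -0.174
v -1.252 0.727 0.833
v -0.743 2.45 0.364
v -0.798 2.063 1.371
v 0.898 0.457 -0.311
v 0.843 0.07 0.696
v 1.352 1.793 0.227
v 1.297 1.406 1.234
v 1.62 -0.082 2.991
v 2.321 -0.673 3.438
v 0.799 -1.427 2.502
v 1.5 -2.018 2.949
v 0.87 -1.454 3.519
v 1.378 -0.623 3.822
v 1.742 -1.477 2.118
v 2.25 -0.646 2.421
v 2.397 -1.535 2.898
v 1.858 -1.521 3.764
v 1.262 -0.579 2.176
v 0.723 -0.565 3.042
f 2 1 4
f 2 4 3
f 4 1 5
f 4 5 3
f 5 1 6
f 5 6 3
f 6 1 7
f 6 7 3
f 7 1 8
f 7 8 3
f 8 1 9
f 8 9 3
f 9 1 10
f 9 10 3
f 10 1 11
f 10 11 3
f 11 1 12
f 11 12 3
f 12 1 2
f 12 2 3
f 14 13 17
f 14 17 15
f 15 17 18
f 15 18 16
f 17 13 19
f 17 19 18
f 18 19 20
f 18 20 16
f 19 13 21
f 19 21 20
f 20 21 22
f 20 22 16
f 21 13 23
f 21 23 22
f 22 23 24
f 22 24 16
f 23 13 25
f 23 25 24
f 24 25 26
f 24 26 16
f 25 13 27
f 25 27 26
f 26 27 28
f 26 28 16
f 27 13 29
f 27 29 28
f 28 29 30
f 28 30 16
f 29 13 31
f 29 31 30
f 30 31 32
f 30 32 16
f 31 13 14
f 31 14 32
f 32 14 15
f 32 15 16
f 34 36 33
f 37 34 33
f 33 36 35
f 35 37 33
f 34 40 36
f 38 34 37
f 38 40 34
f 36 40 35
f 39 37 35
f 35 40 39
f 39 38 37
f 40 38 39
f 41 52 46
f 41 46 42
f 41 42 48
f 41 48 51
f 41 51 52
f 42 46 50
f 46 52 45
f 52 51 43
f 51 48 47
f 48 42 49
f 44 50 45
f 44 45 43
f 44 43 47
f 44 47 49
f 44 49 50
f 45 50 46
f 43 45 52
f 47 43 51
f 49 47 48
f 50 49 42



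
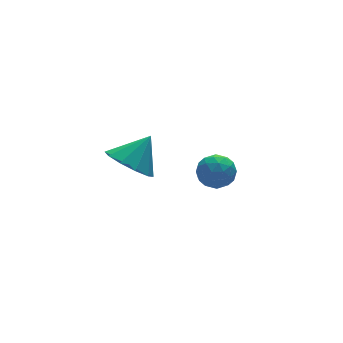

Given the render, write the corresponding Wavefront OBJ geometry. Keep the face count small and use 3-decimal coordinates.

v 1.092 0.583 -2.419
v 1.721 0.58 -2.37
v 1.119 -0.36 -2.81
v 1.748 -0.363 -2.761
v 1.391 -0.377 -2.241
v 1.374 0.206 -1.999
v 1.466 0.014 -3.181
v 1.449 0.597 -2.939
v 1.952 0.229 -2.841
v 1.906 -0.013 -2.26
v 0.934 0.233 -2.92
v 0.888 -0.009 -2.339
v 1.404 0.664 -2.36
v 1.436 -0.444 -2.82
v 1.226 -0.453 -2.514
v 1.596 -0.454 -2.485
v 1.2 0.444 -2.143
v 1.57 0.442 -2.114
v 1.376 -0.12 -2.038
v 1.27 -0.222 -3.066
v 1.64 -0.224 -3.037
v 1.244 0.674 -2.695
v 1.614 0.673 -2.666
v 1.464 0.34 -3.142
v 1.91 0.456 -2.608
v 1.925 -0.098 -2.838
v 1.76 0.124 -3.084
v 1.75 0.466 -2.943
v 1.882 0.314 -2.267
v 1.898 -0.24 -2.496
v 1.688 -0.249 -2.191
v 1.679 0.094 -2.049
v 2.018 0.108 -2.543
v 0.942 0.46 -2.684
v 0.958 -0.094 -2.913
v 1.161 0.126 -3.131
v 1.152 0.469 -2.989
v 0.915 0.318 -2.342
v 0.93 -0.236 -2.572
v 1.09 -0.246 -2.237
v 1.08 0.096 -2.096
v 0.822 0.112 -2.637
v -2.056 -1.507 0.109
v -1.482 -1.564 -0.402
v -1.324 -1.333 0.911
v -1.615 -1.107 -0.38
v -1.916 -0.804 -0.171
v -2.27 -0.768 0.144
v -2.543 -1.015 0.446
v -2.629 -1.45 0.619
v -2.497 -1.907 0.597
v -2.196 -2.21 0.389
v -1.841 -2.246 0.073
v -1.569 -1.999 -0.229
f 1 38 17
f 38 12 41
f 17 41 6
f 38 41 17
f 1 17 13
f 17 6 18
f 13 18 2
f 17 18 13
f 1 13 22
f 13 2 23
f 22 23 8
f 13 23 22
f 1 22 34
f 22 8 37
f 34 37 11
f 22 37 34
f 1 34 38
f 34 11 42
f 38 42 12
f 34 42 38
f 2 18 29
f 18 6 32
f 29 32 10
f 18 32 29
f 6 41 19
f 41 12 40
f 19 40 5
f 41 40 19
f 12 42 39
f 42 11 35
f 39 35 3
f 42 35 39
f 11 37 36
f 37 8 24
f 36 24 7
f 37 24 36
f 8 23 28
f 23 2 25
f 28 25 9
f 23 25 28
f 4 30 16
f 30 10 31
f 16 31 5
f 30 31 16
f 4 16 14
f 16 5 15
f 14 15 3
f 16 15 14
f 4 14 21
f 14 3 20
f 21 20 7
f 14 20 21
f 4 21 26
f 21 7 27
f 26 27 9
f 21 27 26
f 4 26 30
f 26 9 33
f 30 33 10
f 26 33 30
f 5 31 19
f 31 10 32
f 19 32 6
f 31 32 19
f 3 15 39
f 15 5 40
f 39 40 12
f 15 40 39
f 7 20 36
f 20 3 35
f 36 35 11
f 20 35 36
f 9 27 28
f 27 7 24
f 28 24 8
f 27 24 28
f 10 33 29
f 33 9 25
f 29 25 2
f 33 25 29
f 44 43 46
f 44 46 45
f 46 43 47
f 46 47 45
f 47 43 48
f 47 48 45
f 48 43 49
f 48 49 45
f 49 43 50
f 49 50 45
f 50 43 51
f 50 51 45
f 51 43 52
f 51 52 45
f 52 43 53
f 52 53 45
f 53 43 54
f 53 54 45
f 54 43 44
f 54 44 45



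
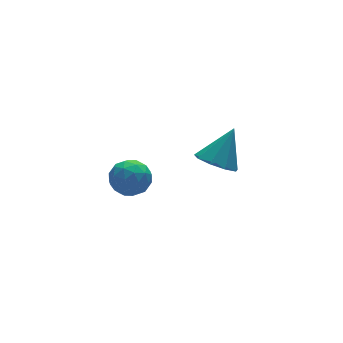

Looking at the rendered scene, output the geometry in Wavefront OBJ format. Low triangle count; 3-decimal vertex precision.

v -1.516 -2.198 1.817
v -1.134 -2.764 2.394
v -1.946 -3.316 1.006
v -1.564 -3.882 1.583
v -2.29 -3.42 1.825
v -2.024 -2.73 2.326
v -1.056 -3.35 1.074
v -0.79 -2.66 1.575
v -0.849 -3.476 1.934
v -1.612 -3.519 2.398
v -1.468 -2.561 1.002
v -2.231 -2.604 1.466
v -1.287 -2.383 2.177
v -1.793 -3.697 1.223
v -2.22 -3.426 1.366
v -1.995 -3.758 1.704
v -1.811 -2.363 2.137
v -1.586 -2.695 2.476
v -2.265 -3.081 2.141
v -1.494 -3.385 0.924
v -1.269 -3.717 1.263
v -1.085 -2.322 1.696
v -0.86 -2.654 2.034
v -0.815 -2.999 1.259
v -0.895 -3.134 2.246
v -1.148 -3.791 1.769
v -0.849 -3.479 1.47
v -0.693 -3.073 1.764
v -1.343 -3.16 2.518
v -1.596 -3.816 2.042
v -2.023 -3.545 2.184
v -1.867 -3.139 2.478
v -1.176 -3.578 2.248
v -1.484 -2.264 1.358
v -1.737 -2.92 0.882
v -1.213 -2.941 0.922
v -1.057 -2.535 1.216
v -1.932 -2.289 1.631
v -2.185 -2.946 1.154
v -2.387 -3.007 1.636
v -2.231 -2.601 1.93
v -1.904 -2.502 1.152
v 3.153 -1.505 -0.511
v 3.911 -1.935 -0.937
v 4.207 -1.115 0.971
v 3.897 -1.291 -1.096
v 3.535 -0.747 -0.982
v 2.995 -0.557 -0.647
v 2.528 -0.811 -0.249
v 2.354 -1.389 0.026
v 2.554 -2.021 0.05
v 3.034 -2.412 -0.189
v 3.57 -2.378 -0.578
f 1 38 17
f 38 12 41
f 17 41 6
f 38 41 17
f 1 17 13
f 17 6 18
f 13 18 2
f 17 18 13
f 1 13 22
f 13 2 23
f 22 23 8
f 13 23 22
f 1 22 34
f 22 8 37
f 34 37 11
f 22 37 34
f 1 34 38
f 34 11 42
f 38 42 12
f 34 42 38
f 2 18 29
f 18 6 32
f 29 32 10
f 18 32 29
f 6 41 19
f 41 12 40
f 19 40 5
f 41 40 19
f 12 42 39
f 42 11 35
f 39 35 3
f 42 35 39
f 11 37 36
f 37 8 24
f 36 24 7
f 37 24 36
f 8 23 28
f 23 2 25
f 28 25 9
f 23 25 28
f 4 30 16
f 30 10 31
f 16 31 5
f 30 31 16
f 4 16 14
f 16 5 15
f 14 15 3
f 16 15 14
f 4 14 21
f 14 3 20
f 21 20 7
f 14 20 21
f 4 21 26
f 21 7 27
f 26 27 9
f 21 27 26
f 4 26 30
f 26 9 33
f 30 33 10
f 26 33 30
f 5 31 19
f 31 10 32
f 19 32 6
f 31 32 19
f 3 15 39
f 15 5 40
f 39 40 12
f 15 40 39
f 7 20 36
f 20 3 35
f 36 35 11
f 20 35 36
f 9 27 28
f 27 7 24
f 28 24 8
f 27 24 28
f 10 33 29
f 33 9 25
f 29 25 2
f 33 25 29
f 44 43 46
f 44 46 45
f 46 43 47
f 46 47 45
f 47 43 48
f 47 48 45
f 48 43 49
f 48 49 45
f 49 43 50
f 49 50 45
f 50 43 51
f 50 51 45
f 51 43 52
f 51 52 45
f 52 43 53
f 52 53 45
f 53 43 44
f 53 44 45



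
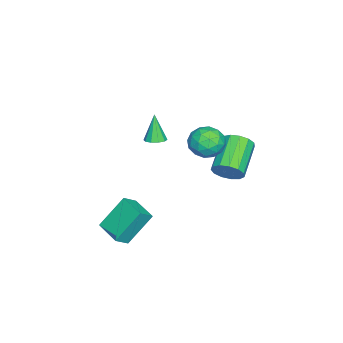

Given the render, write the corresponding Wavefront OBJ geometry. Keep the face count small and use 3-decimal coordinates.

v 0.429 -4.668 -3.434
v -0.357 -3.732 -1.901
v 1.303 -3.582 -3.649
v 0.517 -2.647 -2.116
v 1.043 -5.053 -2.884
v 0.257 -4.118 -1.351
v 1.917 -3.968 -3.099
v 1.131 -3.032 -1.566
v -2.263 0.107 -0.422
v -1.908 -0.18 0.247
v -3.682 -0.174 1.191
v -4.037 0.113 0.522
v -1.89 0.276 0.277
v -3.664 0.281 1.221
v -1.991 0.677 0.085
v -3.765 0.683 1.03
v -2.178 0.898 -0.268
v -3.952 0.903 0.677
v -2.392 0.868 -0.67
v -4.167 0.873 0.275
v -2.565 0.596 -0.993
v -4.34 0.601 -0.049
v -2.642 0.169 -1.135
v -4.416 0.174 -0.191
v -2.599 -0.278 -1.051
v -4.373 -0.272 -0.106
v -2.449 -0.602 -0.767
v -4.223 -0.596 0.178
v -2.24 -0.701 -0.374
v -4.014 -0.695 0.571
v -2.038 -0.544 0.004
v -3.812 -0.538 0.949
v -0.117 0.582 3.047
v 0.59 0.228 2.588
v -0.27 -0.688 3.792
v 0.437 -1.042 3.333
v 0.576 -0.373 3.941
v 0.671 0.412 3.48
v -0.351 -0.872 2.9
v -0.256 -0.087 2.439
v 0.446 -0.671 2.497
v 1.018 -0.363 3.14
v -0.698 -0.097 3.24
v -0.126 0.211 3.883
v 0.25 0.516 2.752
v 0.07 -0.976 3.628
v 0.152 -0.583 3.985
v 0.567 -0.792 3.715
v 0.297 0.625 3.277
v 0.713 0.416 3.007
v 0.705 0.063 3.802
v -0.393 -0.876 3.373
v 0.023 -1.085 3.103
v -0.247 0.332 2.665
v 0.168 0.123 2.395
v -0.385 -0.523 2.578
v 0.581 -0.22 2.429
v 0.491 -0.967 2.866
v 0.028 -0.867 2.612
v 0.084 -0.405 2.341
v 0.917 -0.039 2.807
v 0.827 -0.786 3.245
v 0.909 -0.392 3.602
v 0.965 0.069 3.331
v 0.833 -0.567 2.753
v -0.507 0.326 3.135
v -0.597 -0.421 3.573
v -0.645 -0.529 3.049
v -0.589 -0.068 2.778
v -0.171 0.507 3.514
v -0.261 -0.24 3.951
v 0.236 -0.055 4.039
v 0.292 0.407 3.768
v -0.513 0.107 3.627
v -2.044 -3.312 1.289
v -1.629 -3.664 1.365
v -2.456 -3.488 2.731
v -1.515 -3.352 1.435
v -1.604 -3.024 1.45
v -1.86 -2.806 1.403
v -2.187 -2.781 1.313
v -2.459 -2.959 1.213
v -2.572 -3.272 1.143
v -2.484 -3.6 1.128
v -2.227 -3.818 1.175
v -1.901 -3.842 1.265
f 2 4 1
f 5 2 1
f 1 4 3
f 3 5 1
f 2 8 4
f 6 2 5
f 6 8 2
f 4 8 3
f 7 5 3
f 3 8 7
f 7 6 5
f 8 6 7
f 10 9 13
f 10 13 11
f 11 13 14
f 11 14 12
f 13 9 15
f 13 15 14
f 14 15 16
f 14 16 12
f 15 9 17
f 15 17 16
f 16 17 18
f 16 18 12
f 17 9 19
f 17 19 18
f 18 19 20
f 18 20 12
f 19 9 21
f 19 21 20
f 20 21 22
f 20 22 12
f 21 9 23
f 21 23 22
f 22 23 24
f 22 24 12
f 23 9 25
f 23 25 24
f 24 25 26
f 24 26 12
f 25 9 27
f 25 27 26
f 26 27 28
f 26 28 12
f 27 9 29
f 27 29 28
f 28 29 30
f 28 30 12
f 29 9 31
f 29 31 30
f 30 31 32
f 30 32 12
f 31 9 10
f 31 10 32
f 32 10 11
f 32 11 12
f 33 70 49
f 70 44 73
f 49 73 38
f 70 73 49
f 33 49 45
f 49 38 50
f 45 50 34
f 49 50 45
f 33 45 54
f 45 34 55
f 54 55 40
f 45 55 54
f 33 54 66
f 54 40 69
f 66 69 43
f 54 69 66
f 33 66 70
f 66 43 74
f 70 74 44
f 66 74 70
f 34 50 61
f 50 38 64
f 61 64 42
f 50 64 61
f 38 73 51
f 73 44 72
f 51 72 37
f 73 72 51
f 44 74 71
f 74 43 67
f 71 67 35
f 74 67 71
f 43 69 68
f 69 40 56
f 68 56 39
f 69 56 68
f 40 55 60
f 55 34 57
f 60 57 41
f 55 57 60
f 36 62 48
f 62 42 63
f 48 63 37
f 62 63 48
f 36 48 46
f 48 37 47
f 46 47 35
f 48 47 46
f 36 46 53
f 46 35 52
f 53 52 39
f 46 52 53
f 36 53 58
f 53 39 59
f 58 59 41
f 53 59 58
f 36 58 62
f 58 41 65
f 62 65 42
f 58 65 62
f 37 63 51
f 63 42 64
f 51 64 38
f 63 64 51
f 35 47 71
f 47 37 72
f 71 72 44
f 47 72 71
f 39 52 68
f 52 35 67
f 68 67 43
f 52 67 68
f 41 59 60
f 59 39 56
f 60 56 40
f 59 56 60
f 42 65 61
f 65 41 57
f 61 57 34
f 65 57 61
f 76 75 78
f 76 78 77
f 78 75 79
f 78 79 77
f 79 75 80
f 79 80 77
f 80 75 81
f 80 81 77
f 81 75 82
f 81 82 77
f 82 75 83
f 82 83 77
f 83 75 84
f 83 84 77
f 84 75 85
f 84 85 77
f 85 75 86
f 85 86 77
f 86 75 76
f 86 76 77

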